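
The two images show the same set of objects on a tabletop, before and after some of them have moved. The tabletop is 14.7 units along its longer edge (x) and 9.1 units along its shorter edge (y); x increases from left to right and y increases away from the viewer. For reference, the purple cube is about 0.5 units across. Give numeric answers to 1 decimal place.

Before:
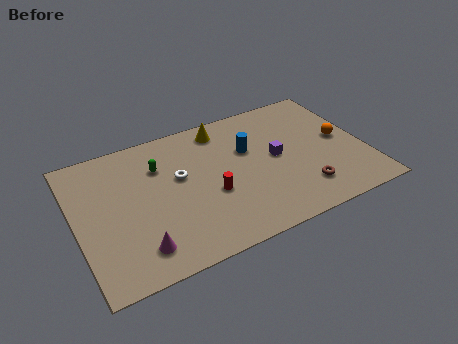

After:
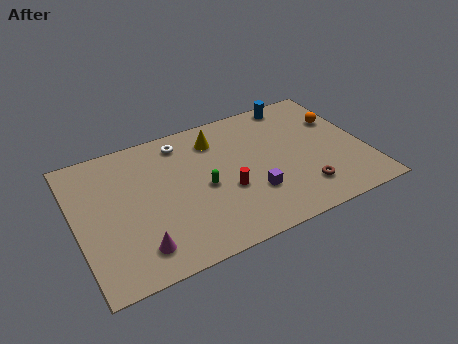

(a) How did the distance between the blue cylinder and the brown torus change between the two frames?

+1.8

Before: roughly 4.4 units apart; after: 6.2. That's 1.8 units further apart.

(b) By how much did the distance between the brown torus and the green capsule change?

-2.9

Before: roughly 8.2 units apart; after: 5.3. That's 2.9 units closer together.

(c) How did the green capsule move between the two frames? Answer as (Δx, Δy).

(2.0, -2.3)

From the two frames, the green capsule sits at roughly (4.4, 6.5) before and (6.4, 4.2) after.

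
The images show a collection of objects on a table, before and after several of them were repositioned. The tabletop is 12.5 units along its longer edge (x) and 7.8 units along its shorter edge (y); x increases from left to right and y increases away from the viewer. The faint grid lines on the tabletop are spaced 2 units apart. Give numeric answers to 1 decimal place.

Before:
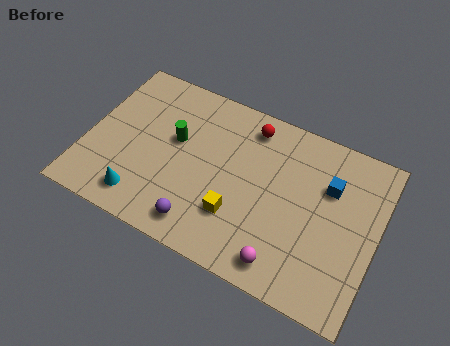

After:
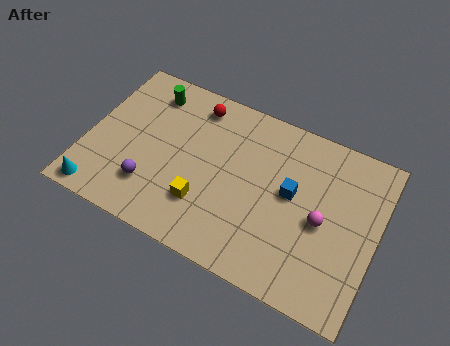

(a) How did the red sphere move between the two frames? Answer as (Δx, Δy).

(-2.4, 0.0)

The red sphere was at about (6.7, 6.6) and moved to about (4.3, 6.6).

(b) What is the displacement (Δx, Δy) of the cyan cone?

(-1.8, -0.5)

The cyan cone was at about (2.7, 1.3) and moved to about (0.9, 0.8).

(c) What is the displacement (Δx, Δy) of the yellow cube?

(-1.4, -0.1)

From the two frames, the yellow cube sits at roughly (6.7, 2.3) before and (5.3, 2.2) after.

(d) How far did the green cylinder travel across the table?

2.3

From (3.7, 4.6) to (2.3, 6.4), the green cylinder covered √(1.4² + 1.8²) ≈ 2.3 units.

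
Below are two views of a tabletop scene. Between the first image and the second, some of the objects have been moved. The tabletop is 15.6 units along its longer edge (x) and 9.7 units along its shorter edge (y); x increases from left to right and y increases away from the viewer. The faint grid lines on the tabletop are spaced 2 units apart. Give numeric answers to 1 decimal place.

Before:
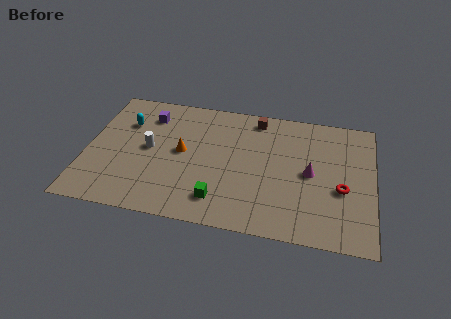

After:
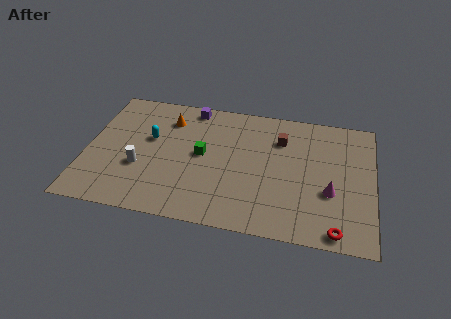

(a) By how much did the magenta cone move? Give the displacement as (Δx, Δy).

(1.1, -1.2)

From the two frames, the magenta cone sits at roughly (12.2, 4.8) before and (13.3, 3.6) after.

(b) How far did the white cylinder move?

1.6

From (3.4, 5.0) to (3.0, 3.5), the white cylinder covered √(0.4² + 1.5²) ≈ 1.6 units.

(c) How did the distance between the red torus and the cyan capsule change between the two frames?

-0.8

The distance was about 12.2 in the first image and 11.4 in the second, so they moved 0.8 units closer together.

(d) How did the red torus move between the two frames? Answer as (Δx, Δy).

(-0.2, -3.0)

From the two frames, the red torus sits at roughly (13.9, 3.9) before and (13.7, 0.9) after.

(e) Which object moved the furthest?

the green cube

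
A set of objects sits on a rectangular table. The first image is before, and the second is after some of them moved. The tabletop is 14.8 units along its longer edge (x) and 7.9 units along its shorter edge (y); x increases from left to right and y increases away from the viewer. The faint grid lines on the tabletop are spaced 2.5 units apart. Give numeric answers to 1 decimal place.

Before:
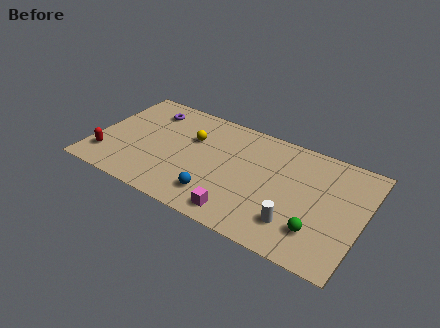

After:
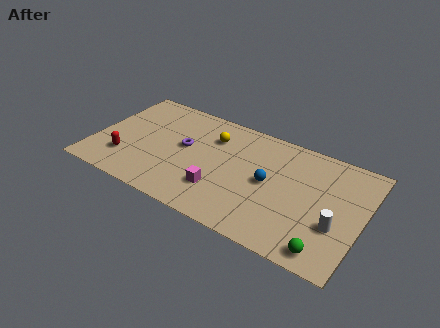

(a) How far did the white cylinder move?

2.3

The white cylinder was near (11.4, 1.9) before and (13.5, 2.8) after, so it travelled √(2.1² + 0.9²) ≈ 2.3 units.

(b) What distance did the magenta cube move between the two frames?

1.7

The magenta cube was near (8.5, 1.1) before and (7.2, 2.2) after, so it travelled √(1.3² + 1.1²) ≈ 1.7 units.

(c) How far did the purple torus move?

3.0

The purple torus moved from about (2.6, 6.3) to (4.9, 4.4), a distance of √(2.3² + 1.9²) ≈ 3.0.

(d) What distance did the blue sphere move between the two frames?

3.5

The blue sphere moved from about (7.1, 1.7) to (9.7, 4.0), a distance of √(2.6² + 2.3²) ≈ 3.5.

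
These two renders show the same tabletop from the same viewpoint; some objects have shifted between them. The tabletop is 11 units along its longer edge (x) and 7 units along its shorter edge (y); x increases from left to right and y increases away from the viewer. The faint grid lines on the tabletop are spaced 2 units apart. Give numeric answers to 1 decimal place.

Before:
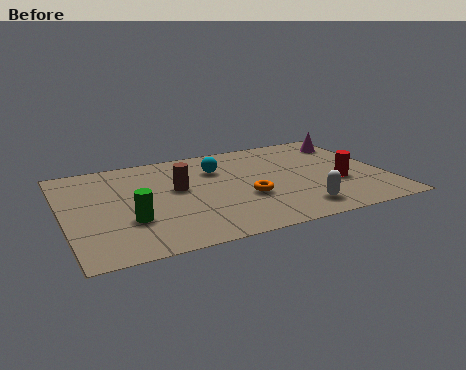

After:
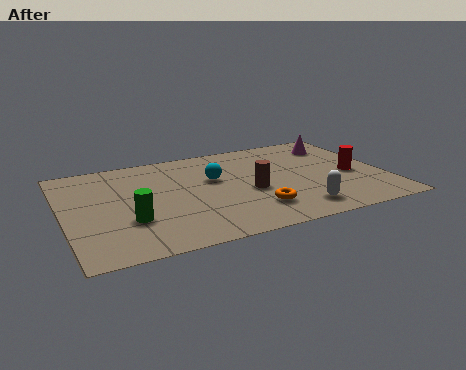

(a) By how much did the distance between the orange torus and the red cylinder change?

+0.7

They were about 3.2 units apart before and 3.9 after — 0.7 units further apart.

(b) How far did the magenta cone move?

0.5

From (10.2, 5.6) to (9.7, 5.5), the magenta cone covered √(0.5² + 0.1²) ≈ 0.5 units.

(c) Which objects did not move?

the white capsule and the green cylinder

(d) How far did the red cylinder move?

0.8

From (9.3, 2.6) to (9.9, 3.1), the red cylinder covered √(0.6² + 0.5²) ≈ 0.8 units.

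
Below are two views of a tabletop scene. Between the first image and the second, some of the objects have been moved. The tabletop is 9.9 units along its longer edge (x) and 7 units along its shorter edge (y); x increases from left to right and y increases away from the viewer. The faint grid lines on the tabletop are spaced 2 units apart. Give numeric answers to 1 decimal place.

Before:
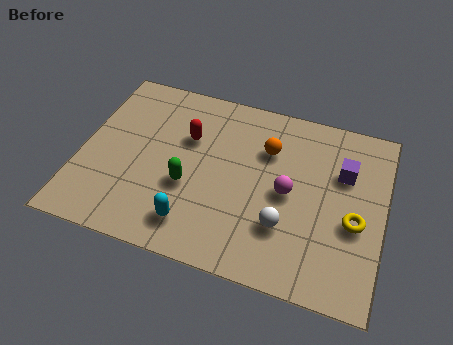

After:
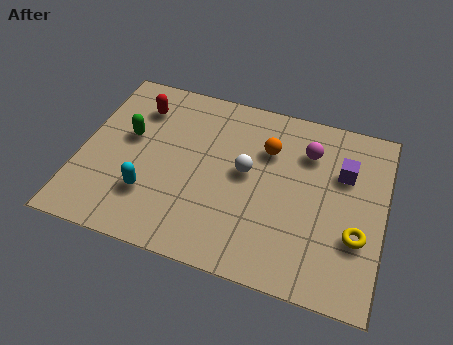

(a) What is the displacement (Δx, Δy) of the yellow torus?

(0.1, -0.5)

From the two frames, the yellow torus sits at roughly (9.0, 2.9) before and (9.1, 2.4) after.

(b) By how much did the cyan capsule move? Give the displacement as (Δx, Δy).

(-1.5, 0.7)

The cyan capsule started near (3.9, 1.3) and ended near (2.4, 2.0).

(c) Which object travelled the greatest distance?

the green capsule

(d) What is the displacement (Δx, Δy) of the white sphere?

(-1.4, 1.7)

The white sphere was at about (6.8, 2.1) and moved to about (5.4, 3.8).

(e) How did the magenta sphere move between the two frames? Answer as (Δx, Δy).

(0.5, 1.8)

The magenta sphere was at about (6.8, 3.4) and moved to about (7.3, 5.2).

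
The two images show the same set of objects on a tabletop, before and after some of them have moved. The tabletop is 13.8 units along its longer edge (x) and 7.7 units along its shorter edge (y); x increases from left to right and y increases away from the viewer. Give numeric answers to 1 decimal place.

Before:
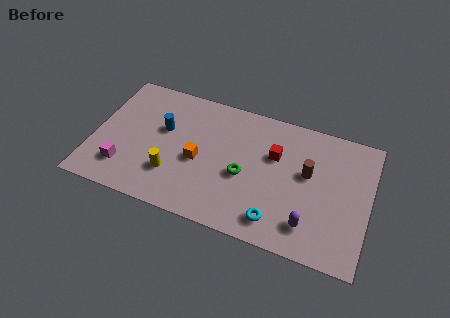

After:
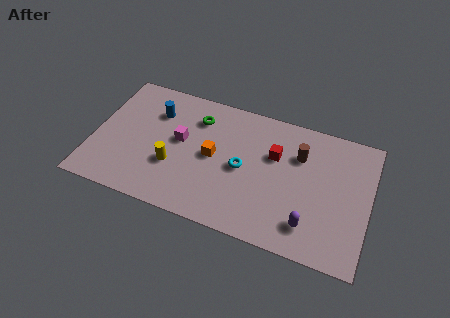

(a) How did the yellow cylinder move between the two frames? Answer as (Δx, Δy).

(0.0, 0.5)

The yellow cylinder started near (4.1, 2.2) and ended near (4.1, 2.7).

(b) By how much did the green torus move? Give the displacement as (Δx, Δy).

(-2.6, 2.6)

From the two frames, the green torus sits at roughly (7.6, 3.3) before and (5.0, 5.9) after.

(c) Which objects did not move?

the red cube and the purple capsule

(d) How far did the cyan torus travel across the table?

3.1

The cyan torus moved from about (9.4, 1.3) to (7.5, 3.7), a distance of √(1.9² + 2.4²) ≈ 3.1.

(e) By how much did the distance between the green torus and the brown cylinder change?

+1.9

Before: roughly 3.3 units apart; after: 5.2. That's 1.9 units further apart.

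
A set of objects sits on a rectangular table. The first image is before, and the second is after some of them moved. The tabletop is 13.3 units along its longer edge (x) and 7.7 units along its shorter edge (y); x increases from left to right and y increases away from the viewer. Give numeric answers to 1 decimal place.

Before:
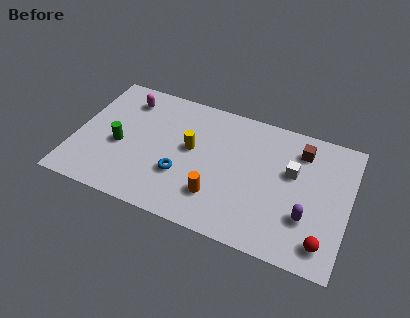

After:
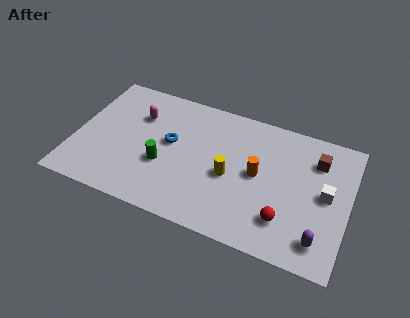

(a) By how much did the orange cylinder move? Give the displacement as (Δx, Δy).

(1.8, 2.0)

The orange cylinder started near (7.1, 2.0) and ended near (8.9, 4.0).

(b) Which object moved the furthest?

the orange cylinder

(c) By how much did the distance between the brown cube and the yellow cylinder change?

-0.8

Before: roughly 5.5 units apart; after: 4.7. That's 0.8 units closer together.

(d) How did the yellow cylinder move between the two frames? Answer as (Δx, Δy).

(2.0, -0.9)

The yellow cylinder was at about (5.6, 4.3) and moved to about (7.6, 3.4).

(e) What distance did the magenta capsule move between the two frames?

1.1

The magenta capsule moved from about (2.2, 6.2) to (2.9, 5.4), a distance of √(0.7² + 0.8²) ≈ 1.1.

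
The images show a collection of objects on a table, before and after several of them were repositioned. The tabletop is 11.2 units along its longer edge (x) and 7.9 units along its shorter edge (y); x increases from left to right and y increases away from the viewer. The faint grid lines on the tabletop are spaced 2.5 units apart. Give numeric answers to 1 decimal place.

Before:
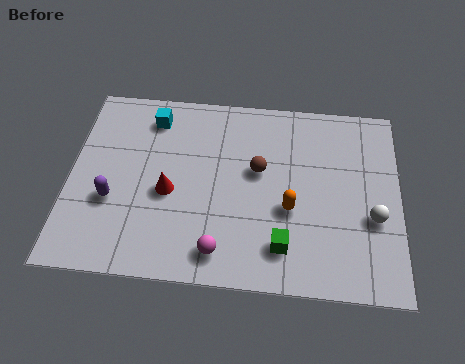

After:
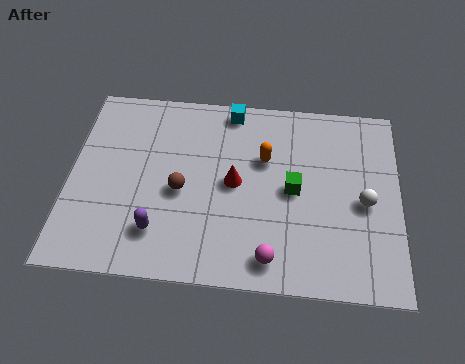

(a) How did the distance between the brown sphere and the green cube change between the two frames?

+0.7

They were about 3.1 units apart before and 3.8 after — 0.7 units further apart.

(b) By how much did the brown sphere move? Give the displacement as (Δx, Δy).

(-2.6, -1.1)

From the two frames, the brown sphere sits at roughly (6.4, 4.6) before and (3.8, 3.5) after.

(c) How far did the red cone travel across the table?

2.3

From (3.4, 3.4) to (5.6, 4.0), the red cone covered √(2.2² + 0.6²) ≈ 2.3 units.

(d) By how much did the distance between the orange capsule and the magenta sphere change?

+1.0

The distance was about 3.0 in the first image and 4.0 in the second, so they moved 1.0 units further apart.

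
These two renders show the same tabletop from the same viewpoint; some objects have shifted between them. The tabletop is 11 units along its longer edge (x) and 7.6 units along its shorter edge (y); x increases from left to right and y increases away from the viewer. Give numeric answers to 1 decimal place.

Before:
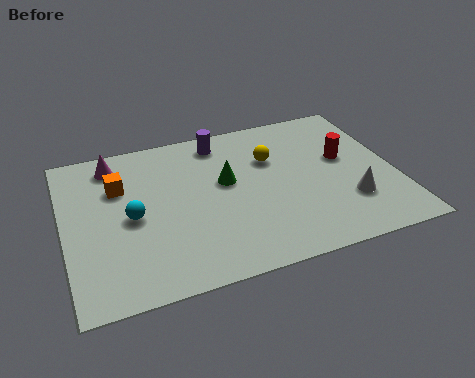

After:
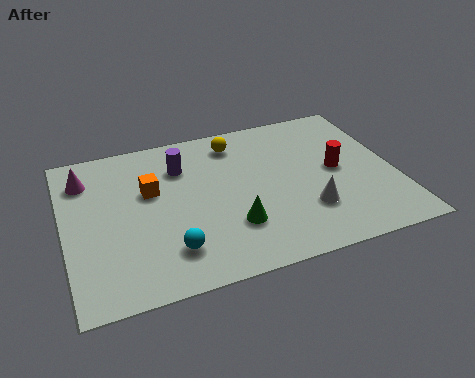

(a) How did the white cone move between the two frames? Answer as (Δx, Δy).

(-1.4, 0.0)

From the two frames, the white cone sits at roughly (9.3, 2.2) before and (7.9, 2.2) after.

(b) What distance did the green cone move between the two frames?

2.2

The green cone was near (5.4, 4.4) before and (5.4, 2.2) after, so it travelled √(0.0² + 2.2²) ≈ 2.2 units.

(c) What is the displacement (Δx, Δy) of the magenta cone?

(-1.0, -0.5)

The magenta cone started near (1.8, 6.4) and ended near (0.8, 5.9).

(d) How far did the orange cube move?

1.1

The orange cube was near (1.9, 5.2) before and (2.9, 4.7) after, so it travelled √(1.0² + 0.5²) ≈ 1.1 units.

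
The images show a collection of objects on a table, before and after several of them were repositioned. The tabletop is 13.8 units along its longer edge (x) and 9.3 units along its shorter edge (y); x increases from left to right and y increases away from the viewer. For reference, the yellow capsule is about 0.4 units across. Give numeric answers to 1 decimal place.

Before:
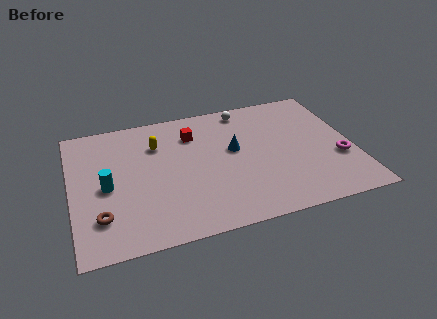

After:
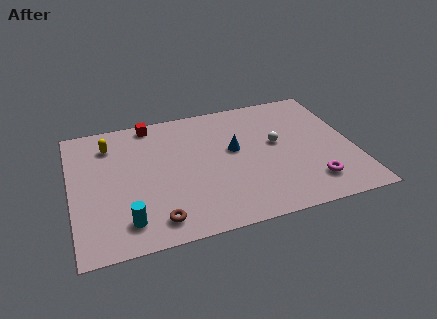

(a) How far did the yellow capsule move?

2.4

The yellow capsule moved from about (4.3, 6.7) to (2.0, 7.3), a distance of √(2.3² + 0.6²) ≈ 2.4.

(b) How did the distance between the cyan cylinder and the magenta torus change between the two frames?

-2.3

The distance was about 11.3 in the first image and 9.0 in the second, so they moved 2.3 units closer together.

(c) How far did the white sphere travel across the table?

3.3

The white sphere was near (8.8, 8.2) before and (10.1, 5.2) after, so it travelled √(1.3² + 3.0²) ≈ 3.3 units.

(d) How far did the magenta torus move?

2.1

From (13.0, 3.3) to (11.5, 1.9), the magenta torus covered √(1.5² + 1.4²) ≈ 2.1 units.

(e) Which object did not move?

the blue cone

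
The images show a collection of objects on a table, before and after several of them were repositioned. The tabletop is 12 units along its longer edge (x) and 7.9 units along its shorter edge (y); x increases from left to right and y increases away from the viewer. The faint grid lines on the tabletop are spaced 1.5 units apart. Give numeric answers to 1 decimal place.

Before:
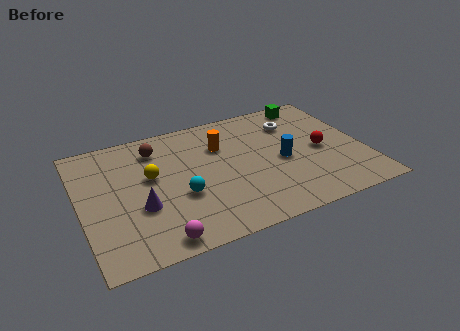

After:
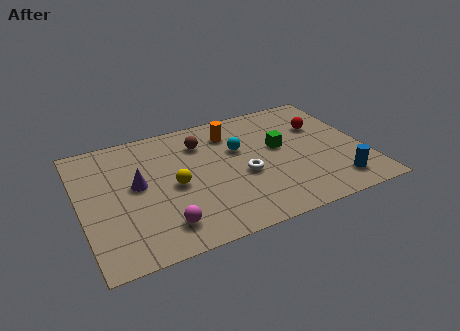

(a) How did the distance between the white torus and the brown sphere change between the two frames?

-2.8

Before: roughly 5.9 units apart; after: 3.1. That's 2.8 units closer together.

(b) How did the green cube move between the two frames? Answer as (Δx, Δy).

(-1.7, -2.5)

From the two frames, the green cube sits at roughly (10.2, 7.0) before and (8.5, 4.5) after.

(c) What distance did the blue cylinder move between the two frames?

3.0

From (8.5, 3.6) to (10.5, 1.4), the blue cylinder covered √(2.0² + 2.2²) ≈ 3.0 units.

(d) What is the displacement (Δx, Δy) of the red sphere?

(0.2, 1.6)

The red sphere started near (10.2, 3.7) and ended near (10.4, 5.3).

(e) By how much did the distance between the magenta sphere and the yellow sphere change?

-1.5

Before: roughly 3.8 units apart; after: 2.3. That's 1.5 units closer together.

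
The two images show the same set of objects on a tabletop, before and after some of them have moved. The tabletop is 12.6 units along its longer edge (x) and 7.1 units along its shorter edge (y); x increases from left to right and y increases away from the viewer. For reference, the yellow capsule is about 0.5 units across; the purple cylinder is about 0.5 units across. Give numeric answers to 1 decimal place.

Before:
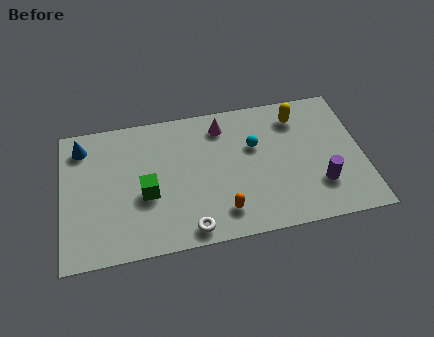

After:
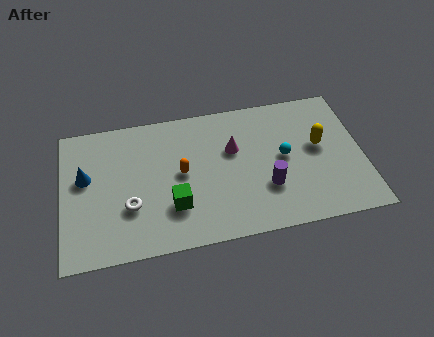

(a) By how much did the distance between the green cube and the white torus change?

-0.9

Before: roughly 2.7 units apart; after: 1.8. That's 0.9 units closer together.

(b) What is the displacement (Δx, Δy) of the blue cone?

(0.1, -1.6)

The blue cone started near (0.9, 5.8) and ended near (1.0, 4.2).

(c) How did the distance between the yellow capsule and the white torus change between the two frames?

+1.3

They were about 6.9 units apart before and 8.2 after — 1.3 units further apart.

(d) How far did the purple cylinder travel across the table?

2.2

From (10.7, 2.0) to (8.5, 2.3), the purple cylinder covered √(2.2² + 0.3²) ≈ 2.2 units.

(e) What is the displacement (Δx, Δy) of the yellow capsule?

(0.8, -1.7)

The yellow capsule was at about (10.0, 5.7) and moved to about (10.8, 4.0).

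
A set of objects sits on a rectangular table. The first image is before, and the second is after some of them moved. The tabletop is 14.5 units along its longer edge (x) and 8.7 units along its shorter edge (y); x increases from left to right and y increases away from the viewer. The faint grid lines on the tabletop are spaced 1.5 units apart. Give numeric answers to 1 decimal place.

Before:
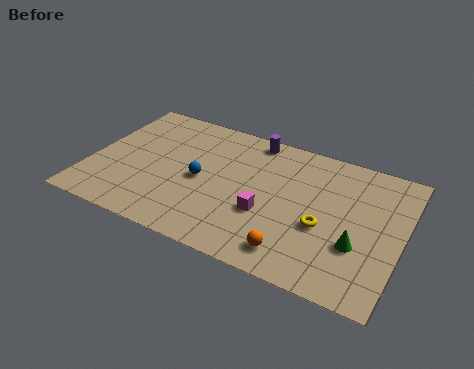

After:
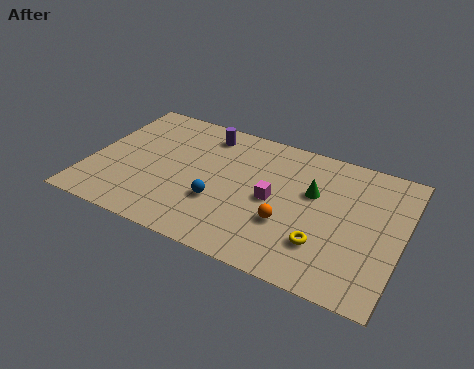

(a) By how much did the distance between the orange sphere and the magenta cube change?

-0.9

The distance was about 2.3 in the first image and 1.4 in the second, so they moved 0.9 units closer together.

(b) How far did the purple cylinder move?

2.3

From (7.2, 7.8) to (5.0, 7.3), the purple cylinder covered √(2.2² + 0.5²) ≈ 2.3 units.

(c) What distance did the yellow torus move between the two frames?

1.1

The yellow torus moved from about (11.0, 3.5) to (11.1, 2.4), a distance of √(0.1² + 1.1²) ≈ 1.1.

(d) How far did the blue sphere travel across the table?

1.5

From (5.2, 4.1) to (6.2, 3.0), the blue sphere covered √(1.0² + 1.1²) ≈ 1.5 units.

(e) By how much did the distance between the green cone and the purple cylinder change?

-1.6

They were about 7.2 units apart before and 5.6 after — 1.6 units closer together.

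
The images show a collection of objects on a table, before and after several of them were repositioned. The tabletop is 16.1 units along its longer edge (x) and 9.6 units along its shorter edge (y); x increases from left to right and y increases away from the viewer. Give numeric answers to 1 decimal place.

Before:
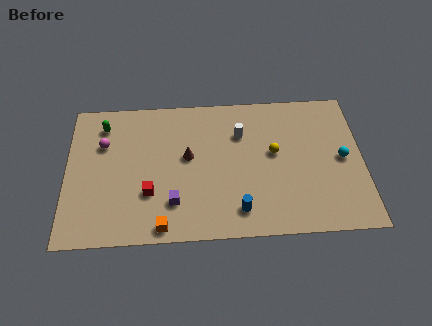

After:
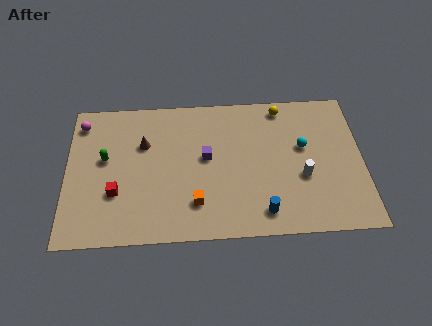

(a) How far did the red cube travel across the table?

1.8

The red cube moved from about (4.5, 3.1) to (2.7, 3.2), a distance of √(1.8² + 0.1²) ≈ 1.8.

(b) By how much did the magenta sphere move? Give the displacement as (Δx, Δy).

(-1.2, 1.5)

The magenta sphere was at about (2.0, 6.5) and moved to about (0.8, 8.0).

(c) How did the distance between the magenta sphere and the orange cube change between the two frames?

+2.0

The distance was about 6.4 in the first image and 8.4 in the second, so they moved 2.0 units further apart.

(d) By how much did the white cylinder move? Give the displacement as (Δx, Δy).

(3.3, -3.1)

The white cylinder started near (9.5, 6.8) and ended near (12.8, 3.7).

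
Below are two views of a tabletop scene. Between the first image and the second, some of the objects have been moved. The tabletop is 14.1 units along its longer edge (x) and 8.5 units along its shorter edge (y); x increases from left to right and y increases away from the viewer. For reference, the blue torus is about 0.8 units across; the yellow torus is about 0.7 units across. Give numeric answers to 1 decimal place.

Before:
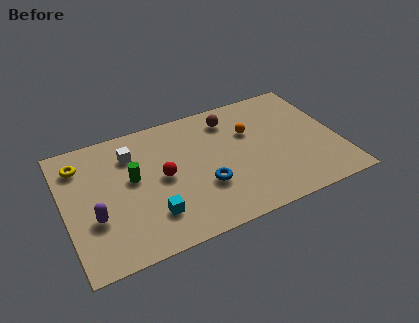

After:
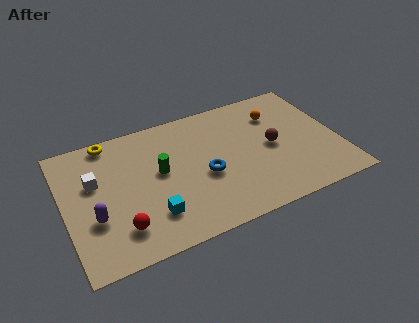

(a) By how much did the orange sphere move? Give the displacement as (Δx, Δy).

(1.5, 0.7)

The orange sphere started near (9.7, 5.6) and ended near (11.2, 6.3).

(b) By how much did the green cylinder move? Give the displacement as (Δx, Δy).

(1.4, -0.1)

From the two frames, the green cylinder sits at roughly (3.5, 4.8) before and (4.9, 4.7) after.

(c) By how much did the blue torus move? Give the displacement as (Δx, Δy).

(0.1, 0.7)

The blue torus started near (7.0, 2.9) and ended near (7.1, 3.6).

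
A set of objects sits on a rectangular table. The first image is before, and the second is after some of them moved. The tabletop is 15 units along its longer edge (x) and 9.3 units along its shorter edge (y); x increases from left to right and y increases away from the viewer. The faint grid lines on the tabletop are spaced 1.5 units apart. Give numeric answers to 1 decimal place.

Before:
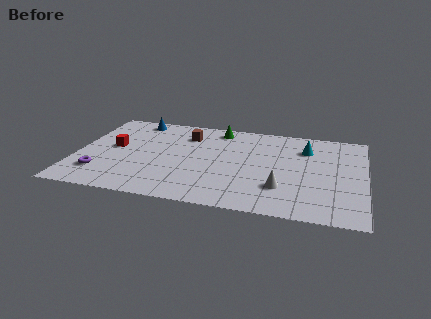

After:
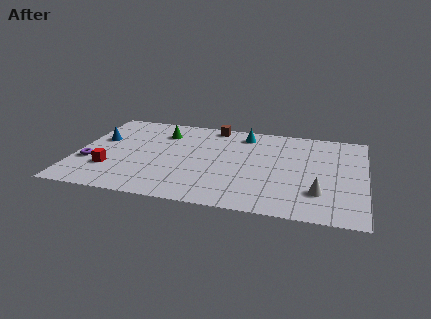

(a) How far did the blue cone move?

3.0

From (2.8, 8.2) to (1.1, 5.7), the blue cone covered √(1.7² + 2.5²) ≈ 3.0 units.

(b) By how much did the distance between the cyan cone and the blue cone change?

-1.4

The distance was about 9.2 in the first image and 7.8 in the second, so they moved 1.4 units closer together.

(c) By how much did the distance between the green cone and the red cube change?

-1.1

Before: roughly 6.1 units apart; after: 5.0. That's 1.1 units closer together.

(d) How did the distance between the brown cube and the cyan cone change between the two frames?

-4.5

The distance was about 6.3 in the first image and 1.8 in the second, so they moved 4.5 units closer together.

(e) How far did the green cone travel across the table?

3.1

From (7.2, 8.1) to (4.3, 7.1), the green cone covered √(2.9² + 1.0²) ≈ 3.1 units.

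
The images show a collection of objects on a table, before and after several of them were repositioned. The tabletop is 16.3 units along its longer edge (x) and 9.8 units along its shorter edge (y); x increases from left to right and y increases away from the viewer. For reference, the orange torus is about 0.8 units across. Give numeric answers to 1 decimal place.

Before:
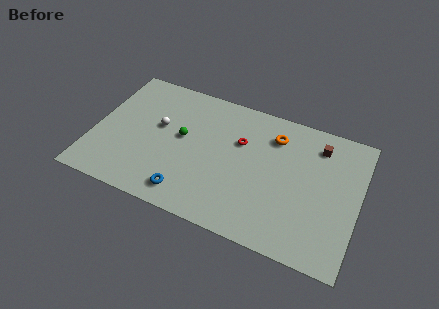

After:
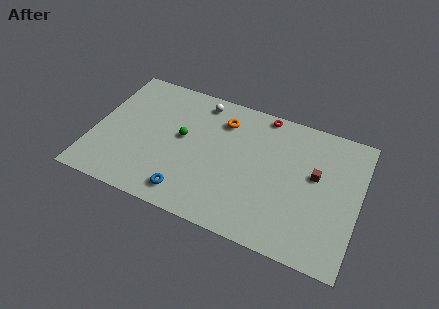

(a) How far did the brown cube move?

2.2

From (13.6, 7.9) to (13.6, 5.7), the brown cube covered √(0.0² + 2.2²) ≈ 2.2 units.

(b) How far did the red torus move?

2.9

The red torus moved from about (8.9, 6.4) to (10.1, 9.0), a distance of √(1.2² + 2.6²) ≈ 2.9.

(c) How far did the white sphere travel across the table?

3.6

From (3.9, 5.7) to (6.2, 8.5), the white sphere covered √(2.3² + 2.8²) ≈ 3.6 units.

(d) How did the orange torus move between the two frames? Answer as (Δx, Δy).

(-3.2, 0.0)

From the two frames, the orange torus sits at roughly (10.9, 7.6) before and (7.7, 7.6) after.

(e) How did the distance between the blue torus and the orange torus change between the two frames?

-1.4

Before: roughly 7.7 units apart; after: 6.3. That's 1.4 units closer together.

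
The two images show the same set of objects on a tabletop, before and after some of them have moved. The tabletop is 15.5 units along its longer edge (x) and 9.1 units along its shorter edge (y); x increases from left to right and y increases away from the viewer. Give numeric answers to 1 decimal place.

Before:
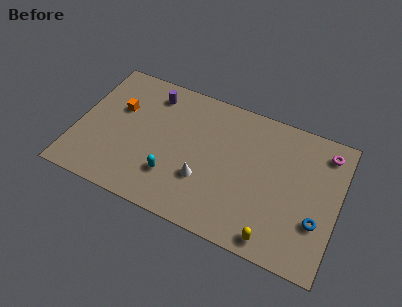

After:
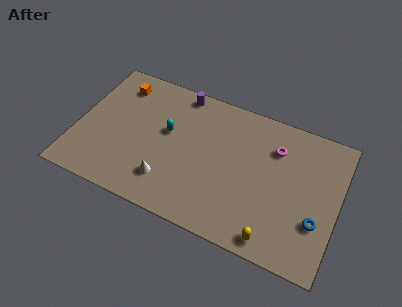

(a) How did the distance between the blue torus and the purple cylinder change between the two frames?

-1.1

The distance was about 11.2 in the first image and 10.1 in the second, so they moved 1.1 units closer together.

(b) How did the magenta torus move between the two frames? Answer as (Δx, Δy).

(-2.9, -0.9)

From the two frames, the magenta torus sits at roughly (14.5, 7.6) before and (11.6, 6.7) after.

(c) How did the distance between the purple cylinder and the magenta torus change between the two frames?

-4.3

Before: roughly 10.4 units apart; after: 6.1. That's 4.3 units closer together.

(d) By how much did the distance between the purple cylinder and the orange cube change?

+1.2

Before: roughly 2.5 units apart; after: 3.7. That's 1.2 units further apart.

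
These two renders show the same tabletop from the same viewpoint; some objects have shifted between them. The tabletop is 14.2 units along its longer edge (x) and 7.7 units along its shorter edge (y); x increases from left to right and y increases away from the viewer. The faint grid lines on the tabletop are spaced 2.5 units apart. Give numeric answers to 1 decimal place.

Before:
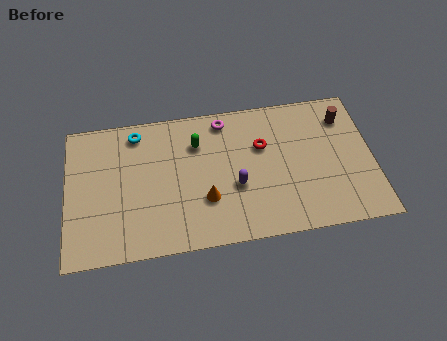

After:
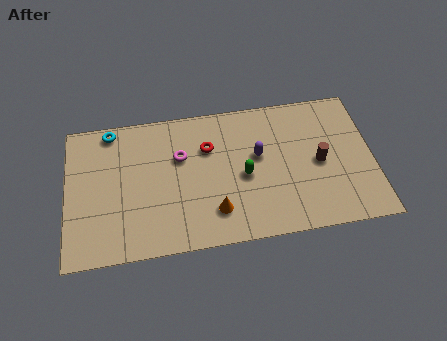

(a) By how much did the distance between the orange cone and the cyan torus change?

+1.8

They were about 5.1 units apart before and 6.9 after — 1.8 units further apart.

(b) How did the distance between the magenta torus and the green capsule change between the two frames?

+1.6

Before: roughly 1.7 units apart; after: 3.3. That's 1.6 units further apart.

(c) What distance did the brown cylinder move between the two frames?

2.6

From (13.0, 6.0) to (11.7, 3.7), the brown cylinder covered √(1.3² + 2.3²) ≈ 2.6 units.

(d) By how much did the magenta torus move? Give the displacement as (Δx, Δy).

(-2.1, -1.7)

The magenta torus was at about (7.4, 6.7) and moved to about (5.3, 5.0).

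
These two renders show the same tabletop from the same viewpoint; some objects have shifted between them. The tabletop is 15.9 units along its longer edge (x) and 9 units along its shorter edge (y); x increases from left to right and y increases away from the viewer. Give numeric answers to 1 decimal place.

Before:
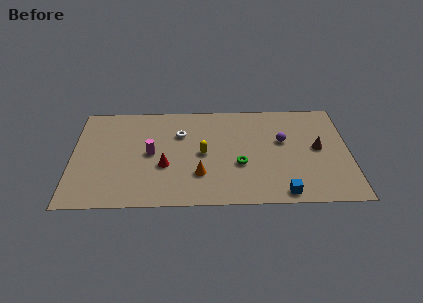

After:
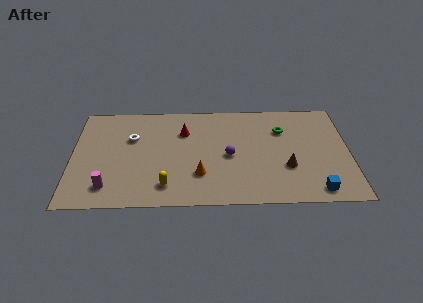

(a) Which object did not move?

the orange cone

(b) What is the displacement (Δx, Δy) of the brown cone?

(-1.8, -1.6)

The brown cone was at about (14.1, 4.7) and moved to about (12.3, 3.1).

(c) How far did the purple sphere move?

3.3

The purple sphere was near (12.1, 5.4) before and (9.0, 4.2) after, so it travelled √(3.1² + 1.2²) ≈ 3.3 units.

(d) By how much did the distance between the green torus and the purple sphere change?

+0.6

They were about 3.2 units apart before and 3.8 after — 0.6 units further apart.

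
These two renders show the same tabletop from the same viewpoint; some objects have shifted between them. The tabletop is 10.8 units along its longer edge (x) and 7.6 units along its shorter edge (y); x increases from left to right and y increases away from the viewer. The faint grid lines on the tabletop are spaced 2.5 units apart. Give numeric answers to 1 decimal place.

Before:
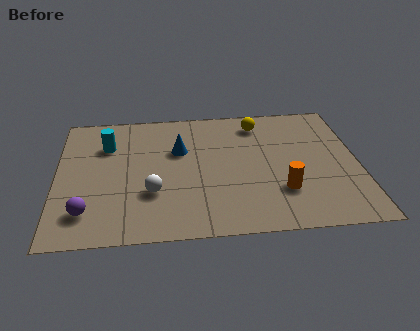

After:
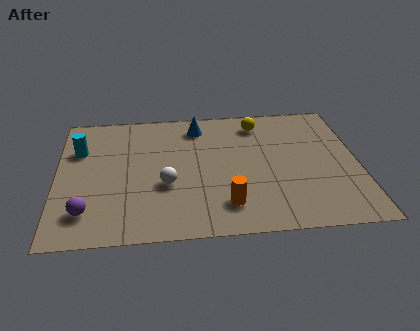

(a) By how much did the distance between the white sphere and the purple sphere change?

+0.6

The distance was about 2.5 in the first image and 3.1 in the second, so they moved 0.6 units further apart.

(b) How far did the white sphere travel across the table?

0.6

The white sphere moved from about (3.4, 2.5) to (3.9, 2.9), a distance of √(0.5² + 0.4²) ≈ 0.6.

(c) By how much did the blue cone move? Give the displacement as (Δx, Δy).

(0.7, 1.4)

The blue cone was at about (4.4, 4.9) and moved to about (5.1, 6.3).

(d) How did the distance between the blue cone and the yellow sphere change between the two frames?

-1.0

They were about 3.2 units apart before and 2.2 after — 1.0 units closer together.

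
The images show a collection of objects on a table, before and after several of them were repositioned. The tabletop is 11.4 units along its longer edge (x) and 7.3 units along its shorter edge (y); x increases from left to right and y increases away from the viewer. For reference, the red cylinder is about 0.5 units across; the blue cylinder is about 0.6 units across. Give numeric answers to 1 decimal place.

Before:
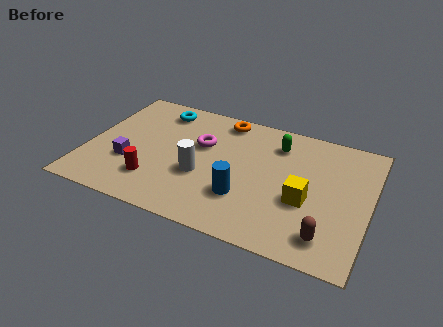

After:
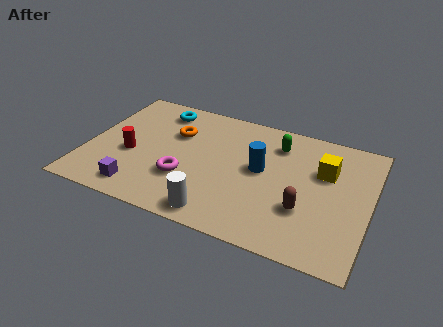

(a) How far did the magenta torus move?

2.2

The magenta torus moved from about (4.5, 4.6) to (4.1, 2.4), a distance of √(0.4² + 2.2²) ≈ 2.2.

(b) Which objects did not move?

the cyan torus and the green capsule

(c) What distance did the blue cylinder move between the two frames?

1.9

From (6.5, 2.2) to (7.0, 4.0), the blue cylinder covered √(0.5² + 1.8²) ≈ 1.9 units.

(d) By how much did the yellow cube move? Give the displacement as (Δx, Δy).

(0.6, 1.9)

From the two frames, the yellow cube sits at roughly (8.9, 2.9) before and (9.5, 4.8) after.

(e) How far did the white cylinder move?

2.1

The white cylinder was near (4.7, 2.8) before and (5.6, 0.9) after, so it travelled √(0.9² + 1.9²) ≈ 2.1 units.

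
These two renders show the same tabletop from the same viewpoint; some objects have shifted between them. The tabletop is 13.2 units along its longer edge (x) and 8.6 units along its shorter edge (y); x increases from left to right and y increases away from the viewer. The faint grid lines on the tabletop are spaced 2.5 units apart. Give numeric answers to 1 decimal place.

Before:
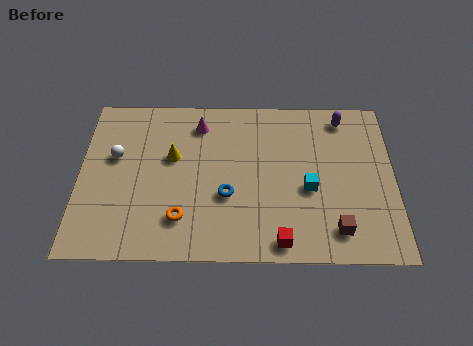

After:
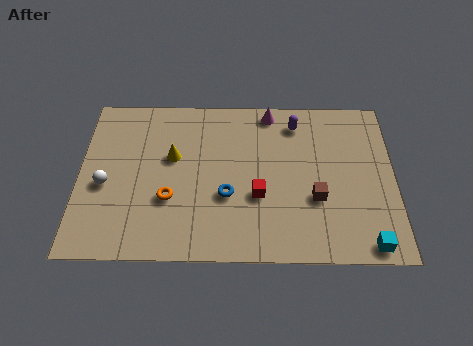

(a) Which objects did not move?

the yellow cone and the blue torus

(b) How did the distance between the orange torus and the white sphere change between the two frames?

-1.5

Before: roughly 4.3 units apart; after: 2.8. That's 1.5 units closer together.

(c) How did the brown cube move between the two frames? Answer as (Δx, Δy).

(-0.8, 1.6)

The brown cube started near (10.7, 1.5) and ended near (9.9, 3.1).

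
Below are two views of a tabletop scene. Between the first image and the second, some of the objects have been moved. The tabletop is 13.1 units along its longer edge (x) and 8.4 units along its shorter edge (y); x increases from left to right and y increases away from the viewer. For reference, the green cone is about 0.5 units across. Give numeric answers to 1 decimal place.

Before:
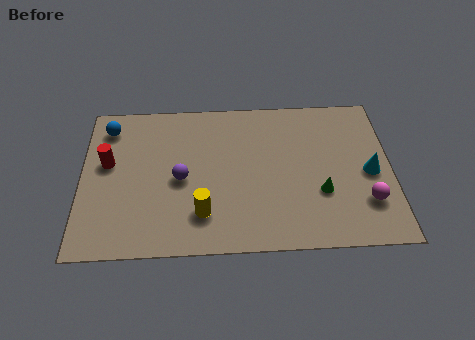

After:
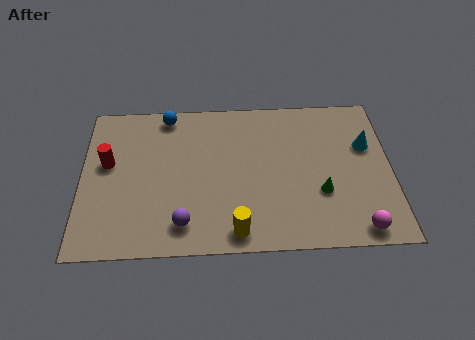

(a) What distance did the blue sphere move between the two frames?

2.6

The blue sphere moved from about (1.1, 6.9) to (3.6, 7.5), a distance of √(2.5² + 0.6²) ≈ 2.6.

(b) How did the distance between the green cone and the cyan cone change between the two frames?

+0.9

They were about 2.3 units apart before and 3.2 after — 0.9 units further apart.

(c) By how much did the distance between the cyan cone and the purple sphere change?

+0.7

The distance was about 8.0 in the first image and 8.7 in the second, so they moved 0.7 units further apart.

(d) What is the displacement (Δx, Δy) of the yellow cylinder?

(1.4, -1.0)

The yellow cylinder was at about (5.1, 2.0) and moved to about (6.5, 1.0).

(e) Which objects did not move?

the red cylinder and the green cone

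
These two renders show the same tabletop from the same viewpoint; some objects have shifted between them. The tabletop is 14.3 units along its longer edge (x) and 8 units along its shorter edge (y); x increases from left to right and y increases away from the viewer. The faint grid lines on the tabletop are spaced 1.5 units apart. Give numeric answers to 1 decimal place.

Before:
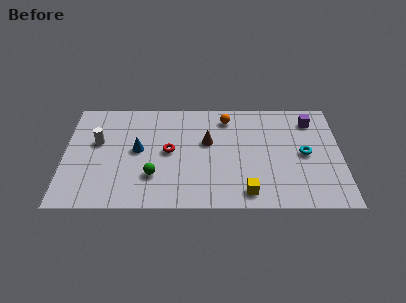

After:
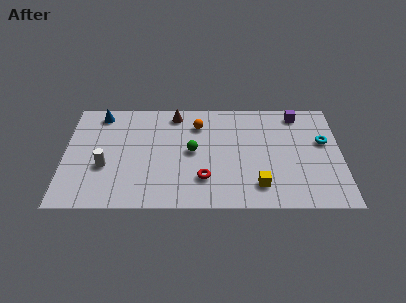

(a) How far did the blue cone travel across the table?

3.4

The blue cone was near (3.8, 4.2) before and (1.8, 6.9) after, so it travelled √(2.0² + 2.7²) ≈ 3.4 units.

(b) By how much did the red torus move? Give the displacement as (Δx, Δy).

(1.8, -2.0)

The red torus started near (5.4, 4.1) and ended near (7.2, 2.1).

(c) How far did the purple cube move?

0.9

The purple cube moved from about (12.8, 6.4) to (12.1, 6.9), a distance of √(0.7² + 0.5²) ≈ 0.9.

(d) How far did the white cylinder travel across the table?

1.8

The white cylinder moved from about (1.7, 4.8) to (2.1, 3.0), a distance of √(0.4² + 1.8²) ≈ 1.8.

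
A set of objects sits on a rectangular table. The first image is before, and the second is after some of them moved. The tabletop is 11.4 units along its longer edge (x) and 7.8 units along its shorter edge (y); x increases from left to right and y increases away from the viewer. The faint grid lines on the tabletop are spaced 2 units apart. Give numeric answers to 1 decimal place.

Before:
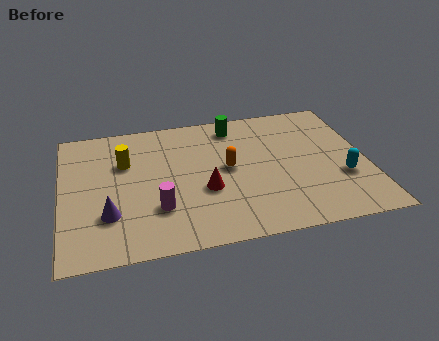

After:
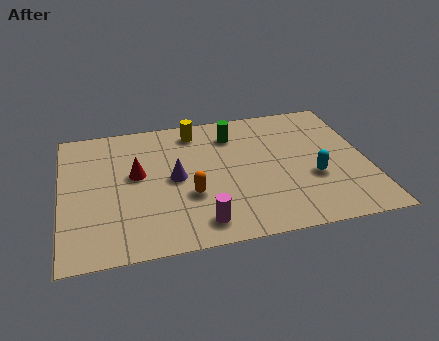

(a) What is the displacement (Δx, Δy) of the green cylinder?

(-0.1, -0.5)

The green cylinder started near (6.6, 6.6) and ended near (6.5, 6.1).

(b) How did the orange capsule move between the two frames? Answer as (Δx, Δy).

(-1.5, -1.3)

From the two frames, the orange capsule sits at roughly (6.2, 4.1) before and (4.7, 2.8) after.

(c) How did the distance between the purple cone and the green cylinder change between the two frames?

-3.3

Before: roughly 6.5 units apart; after: 3.2. That's 3.3 units closer together.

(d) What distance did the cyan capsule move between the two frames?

1.1

The cyan capsule was near (10.4, 2.7) before and (9.3, 2.9) after, so it travelled √(1.1² + 0.2²) ≈ 1.1 units.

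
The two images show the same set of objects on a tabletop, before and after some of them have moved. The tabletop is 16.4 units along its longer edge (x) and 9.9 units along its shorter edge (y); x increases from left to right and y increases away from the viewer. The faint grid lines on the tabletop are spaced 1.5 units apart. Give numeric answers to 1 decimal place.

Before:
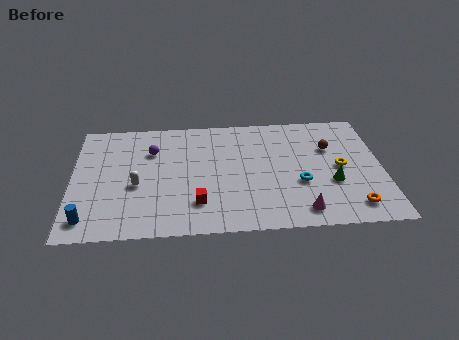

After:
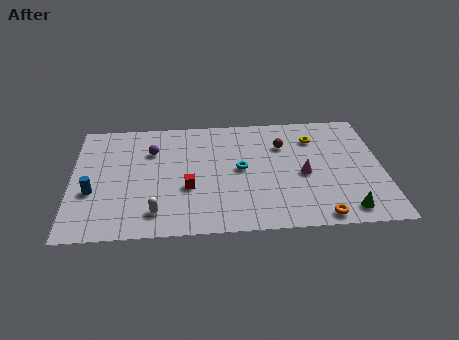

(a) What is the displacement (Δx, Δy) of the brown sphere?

(-2.5, 0.4)

The brown sphere started near (13.7, 6.6) and ended near (11.2, 7.0).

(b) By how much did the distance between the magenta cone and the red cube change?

+0.6

They were about 5.5 units apart before and 6.1 after — 0.6 units further apart.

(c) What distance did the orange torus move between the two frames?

1.9

The orange torus moved from about (14.7, 1.6) to (12.9, 0.9), a distance of √(1.8² + 0.7²) ≈ 1.9.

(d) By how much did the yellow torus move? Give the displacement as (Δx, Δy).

(-1.3, 2.6)

The yellow torus was at about (14.2, 4.9) and moved to about (12.9, 7.5).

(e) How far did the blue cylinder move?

2.2

The blue cylinder moved from about (0.9, 1.5) to (1.1, 3.7), a distance of √(0.2² + 2.2²) ≈ 2.2.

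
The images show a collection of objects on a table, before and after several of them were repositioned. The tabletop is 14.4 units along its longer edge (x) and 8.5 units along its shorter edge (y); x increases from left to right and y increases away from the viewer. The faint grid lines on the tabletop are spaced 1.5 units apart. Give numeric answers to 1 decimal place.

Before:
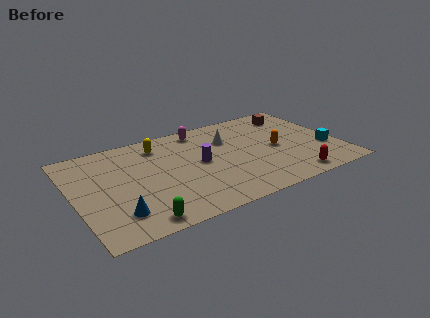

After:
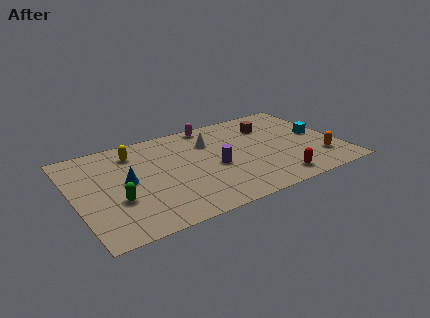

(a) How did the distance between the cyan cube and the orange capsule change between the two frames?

-0.5

They were about 2.8 units apart before and 2.3 after — 0.5 units closer together.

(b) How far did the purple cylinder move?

1.0

The purple cylinder moved from about (6.8, 4.4) to (7.5, 3.7), a distance of √(0.7² + 0.7²) ≈ 1.0.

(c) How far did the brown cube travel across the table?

1.6

From (12.5, 6.9) to (11.0, 6.3), the brown cube covered √(1.5² + 0.6²) ≈ 1.6 units.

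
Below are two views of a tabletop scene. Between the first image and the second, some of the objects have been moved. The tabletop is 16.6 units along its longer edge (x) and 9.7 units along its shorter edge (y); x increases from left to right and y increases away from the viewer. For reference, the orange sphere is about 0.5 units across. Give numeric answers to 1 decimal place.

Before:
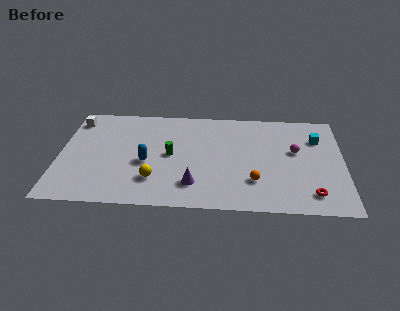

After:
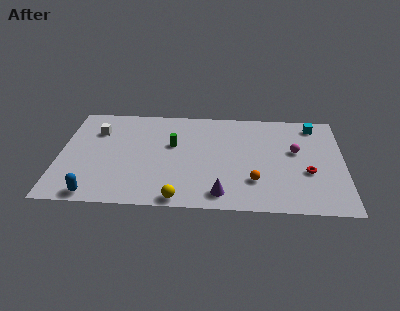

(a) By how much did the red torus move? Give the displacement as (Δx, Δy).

(-0.2, 2.0)

The red torus was at about (14.7, 1.7) and moved to about (14.5, 3.7).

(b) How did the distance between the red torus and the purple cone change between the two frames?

-1.3

The distance was about 6.8 in the first image and 5.5 in the second, so they moved 1.3 units closer together.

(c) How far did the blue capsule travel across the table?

4.3

From (5.1, 4.1) to (2.2, 0.9), the blue capsule covered √(2.9² + 3.2²) ≈ 4.3 units.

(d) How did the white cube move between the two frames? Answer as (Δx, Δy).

(1.3, -1.0)

The white cube was at about (0.8, 8.0) and moved to about (2.1, 7.0).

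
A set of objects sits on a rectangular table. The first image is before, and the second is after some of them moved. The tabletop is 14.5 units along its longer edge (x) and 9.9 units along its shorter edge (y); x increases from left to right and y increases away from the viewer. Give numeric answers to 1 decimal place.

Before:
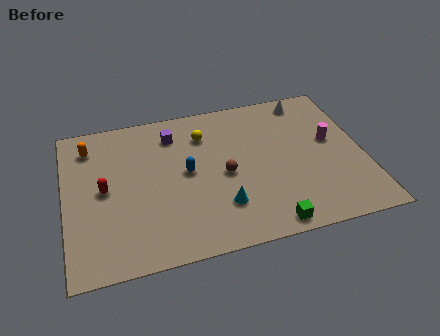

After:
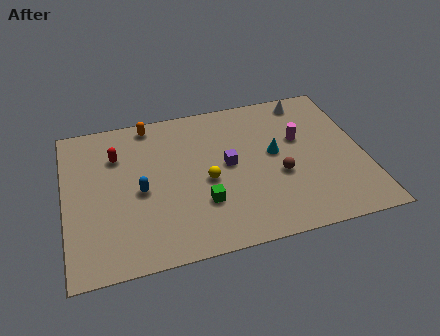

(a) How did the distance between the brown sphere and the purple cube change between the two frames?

-1.3

The distance was about 4.0 in the first image and 2.7 in the second, so they moved 1.3 units closer together.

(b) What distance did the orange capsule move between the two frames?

3.1

From (1.3, 8.0) to (4.3, 8.9), the orange capsule covered √(3.0² + 0.9²) ≈ 3.1 units.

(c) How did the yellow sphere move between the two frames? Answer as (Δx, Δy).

(-0.1, -3.1)

The yellow sphere started near (6.9, 7.5) and ended near (6.8, 4.4).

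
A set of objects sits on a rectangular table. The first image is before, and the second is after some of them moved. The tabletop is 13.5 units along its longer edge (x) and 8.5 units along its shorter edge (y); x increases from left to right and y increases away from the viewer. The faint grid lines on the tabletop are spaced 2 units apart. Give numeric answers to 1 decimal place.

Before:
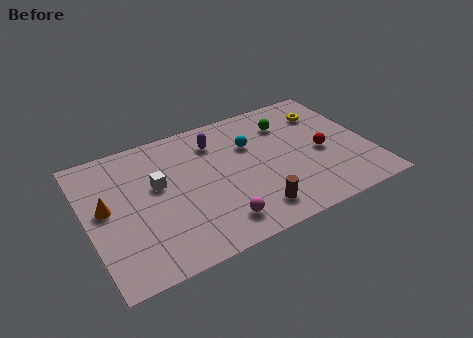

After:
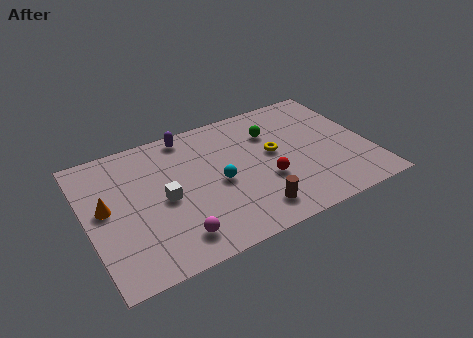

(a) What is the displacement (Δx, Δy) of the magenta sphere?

(-2.0, 0.0)

From the two frames, the magenta sphere sits at roughly (5.8, 1.5) before and (3.8, 1.5) after.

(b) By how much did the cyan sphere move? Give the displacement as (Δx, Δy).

(-1.8, -1.8)

From the two frames, the cyan sphere sits at roughly (8.0, 5.7) before and (6.2, 3.9) after.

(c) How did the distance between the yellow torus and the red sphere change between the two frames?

-1.0

They were about 2.7 units apart before and 1.7 after — 1.0 units closer together.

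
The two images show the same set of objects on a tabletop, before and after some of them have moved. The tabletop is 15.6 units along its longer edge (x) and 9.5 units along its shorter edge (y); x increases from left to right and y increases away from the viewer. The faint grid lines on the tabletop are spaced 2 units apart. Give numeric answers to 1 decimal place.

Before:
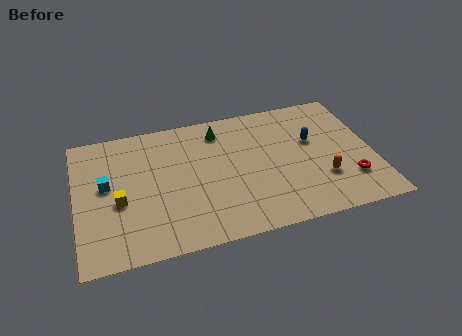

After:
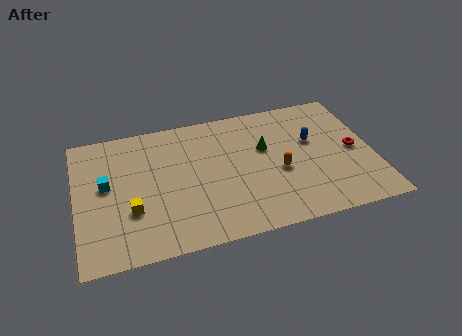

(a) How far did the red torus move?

2.1

The red torus moved from about (14.2, 2.5) to (14.6, 4.6), a distance of √(0.4² + 2.1²) ≈ 2.1.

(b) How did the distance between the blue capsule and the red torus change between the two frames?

-1.3

Before: roughly 3.7 units apart; after: 2.4. That's 1.3 units closer together.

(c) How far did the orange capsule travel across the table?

2.5

From (12.8, 2.9) to (10.6, 4.0), the orange capsule covered √(2.2² + 1.1²) ≈ 2.5 units.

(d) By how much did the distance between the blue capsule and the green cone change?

-2.7

The distance was about 5.2 in the first image and 2.5 in the second, so they moved 2.7 units closer together.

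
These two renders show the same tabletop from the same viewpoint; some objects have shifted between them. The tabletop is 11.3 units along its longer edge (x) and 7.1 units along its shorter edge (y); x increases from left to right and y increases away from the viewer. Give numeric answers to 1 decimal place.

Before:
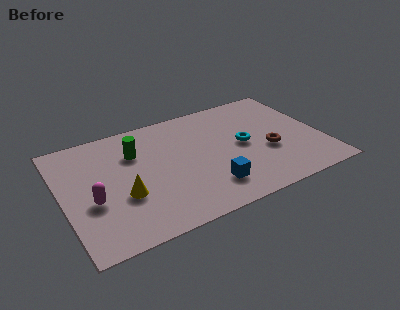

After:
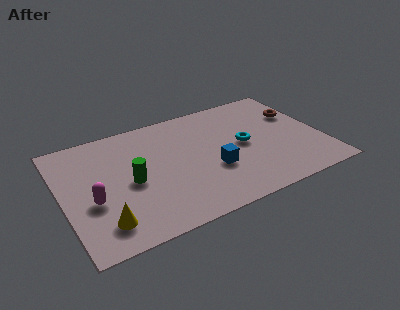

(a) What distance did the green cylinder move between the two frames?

1.7

The green cylinder was near (3.3, 5.0) before and (2.9, 3.3) after, so it travelled √(0.4² + 1.7²) ≈ 1.7 units.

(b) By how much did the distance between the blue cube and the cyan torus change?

-0.9

They were about 2.7 units apart before and 1.8 after — 0.9 units closer together.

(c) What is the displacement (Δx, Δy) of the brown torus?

(1.6, 1.9)

The brown torus started near (8.9, 2.8) and ended near (10.5, 4.7).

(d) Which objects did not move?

the magenta capsule and the cyan torus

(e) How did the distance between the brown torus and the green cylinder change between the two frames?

+1.7

They were about 6.0 units apart before and 7.7 after — 1.7 units further apart.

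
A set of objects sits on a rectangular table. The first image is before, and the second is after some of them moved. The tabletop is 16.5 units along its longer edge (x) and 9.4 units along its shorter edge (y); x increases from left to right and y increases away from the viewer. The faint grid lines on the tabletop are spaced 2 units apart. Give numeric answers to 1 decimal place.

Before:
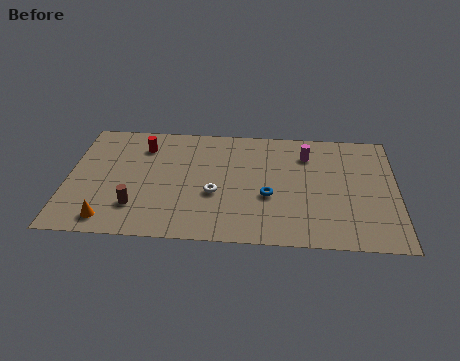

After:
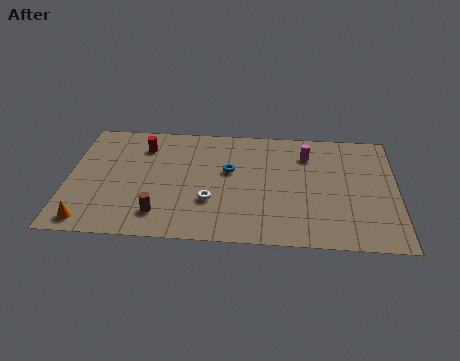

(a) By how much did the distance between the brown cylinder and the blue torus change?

-1.7

The distance was about 6.7 in the first image and 5.0 in the second, so they moved 1.7 units closer together.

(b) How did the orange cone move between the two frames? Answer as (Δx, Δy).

(-1.0, -0.2)

The orange cone started near (2.2, 1.3) and ended near (1.2, 1.1).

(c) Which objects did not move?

the red cylinder and the magenta cylinder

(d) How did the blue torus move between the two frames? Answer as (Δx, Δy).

(-2.0, 1.9)

From the two frames, the blue torus sits at roughly (10.1, 3.7) before and (8.1, 5.6) after.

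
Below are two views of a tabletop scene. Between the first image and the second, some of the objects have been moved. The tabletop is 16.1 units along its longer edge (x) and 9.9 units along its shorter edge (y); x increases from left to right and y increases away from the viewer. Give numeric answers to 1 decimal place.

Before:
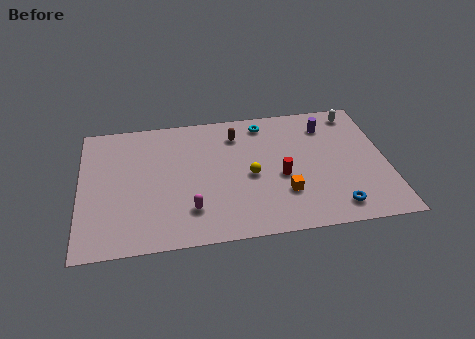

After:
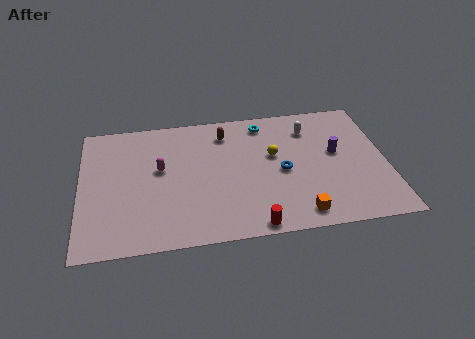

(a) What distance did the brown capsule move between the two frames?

0.6

The brown capsule moved from about (8.3, 7.8) to (7.7, 8.0), a distance of √(0.6² + 0.2²) ≈ 0.6.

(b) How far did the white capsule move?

2.7

From (14.7, 8.6) to (12.2, 7.7), the white capsule covered √(2.5² + 0.9²) ≈ 2.7 units.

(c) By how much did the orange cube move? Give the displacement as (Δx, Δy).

(0.7, -1.6)

The orange cube started near (10.6, 2.9) and ended near (11.3, 1.3).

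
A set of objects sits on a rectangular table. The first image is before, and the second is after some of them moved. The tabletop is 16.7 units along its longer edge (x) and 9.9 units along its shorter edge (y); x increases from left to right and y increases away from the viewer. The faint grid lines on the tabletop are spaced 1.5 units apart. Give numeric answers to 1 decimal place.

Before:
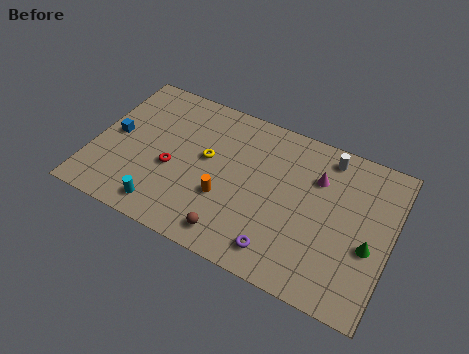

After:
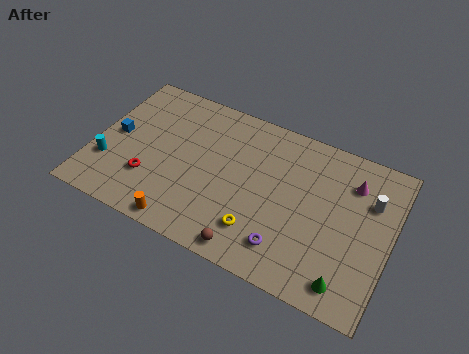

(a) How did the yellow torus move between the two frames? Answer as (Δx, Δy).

(3.4, -3.3)

From the two frames, the yellow torus sits at roughly (6.3, 5.6) before and (9.7, 2.3) after.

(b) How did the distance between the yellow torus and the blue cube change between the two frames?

+3.8

Before: roughly 5.2 units apart; after: 9.0. That's 3.8 units further apart.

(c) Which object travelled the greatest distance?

the yellow torus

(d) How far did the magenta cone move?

2.0

The magenta cone moved from about (12.4, 7.0) to (14.3, 7.5), a distance of √(1.9² + 0.5²) ≈ 2.0.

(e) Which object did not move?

the blue cube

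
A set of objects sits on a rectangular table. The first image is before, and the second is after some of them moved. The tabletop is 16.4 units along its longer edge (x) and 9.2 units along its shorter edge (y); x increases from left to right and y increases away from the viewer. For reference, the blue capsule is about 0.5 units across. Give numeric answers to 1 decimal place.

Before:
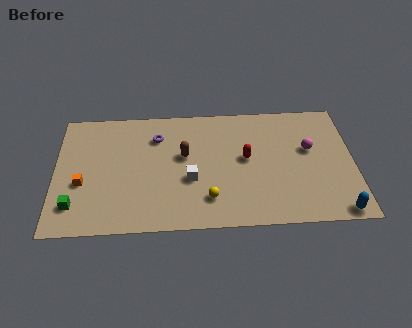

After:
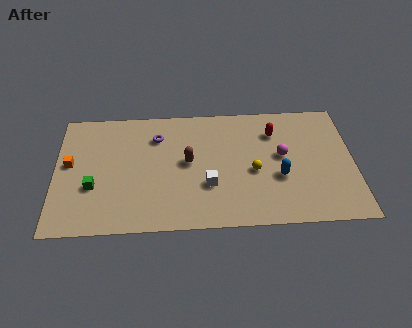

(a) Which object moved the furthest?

the blue capsule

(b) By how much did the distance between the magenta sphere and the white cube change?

-2.3

They were about 6.9 units apart before and 4.6 after — 2.3 units closer together.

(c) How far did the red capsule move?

2.5

From (10.5, 5.0) to (12.1, 6.9), the red capsule covered √(1.6² + 1.9²) ≈ 2.5 units.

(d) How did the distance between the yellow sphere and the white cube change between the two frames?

+0.9

The distance was about 1.8 in the first image and 2.7 in the second, so they moved 0.9 units further apart.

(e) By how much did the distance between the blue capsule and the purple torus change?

-4.0

They were about 11.5 units apart before and 7.5 after — 4.0 units closer together.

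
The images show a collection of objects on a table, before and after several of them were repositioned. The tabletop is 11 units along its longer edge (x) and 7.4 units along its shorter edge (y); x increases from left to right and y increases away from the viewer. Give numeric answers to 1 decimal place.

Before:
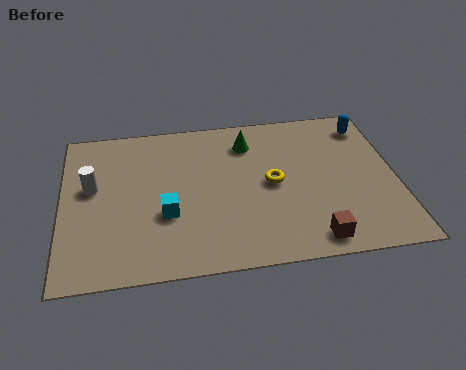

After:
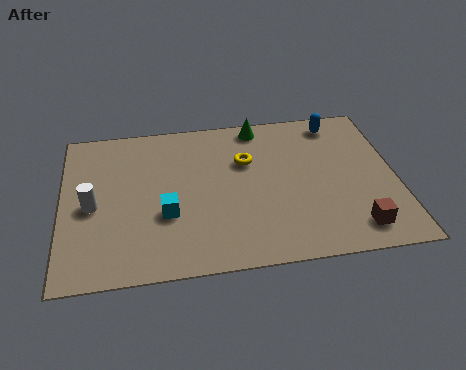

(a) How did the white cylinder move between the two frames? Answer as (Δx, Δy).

(0.0, -0.9)

The white cylinder started near (1.0, 4.3) and ended near (1.0, 3.4).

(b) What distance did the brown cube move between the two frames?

1.4

The brown cube moved from about (8.1, 0.9) to (9.5, 1.2), a distance of √(1.4² + 0.3²) ≈ 1.4.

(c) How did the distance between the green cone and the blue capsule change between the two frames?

-1.4

The distance was about 4.0 in the first image and 2.6 in the second, so they moved 1.4 units closer together.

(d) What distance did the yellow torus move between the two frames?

1.4

From (6.9, 3.7) to (6.1, 4.9), the yellow torus covered √(0.8² + 1.2²) ≈ 1.4 units.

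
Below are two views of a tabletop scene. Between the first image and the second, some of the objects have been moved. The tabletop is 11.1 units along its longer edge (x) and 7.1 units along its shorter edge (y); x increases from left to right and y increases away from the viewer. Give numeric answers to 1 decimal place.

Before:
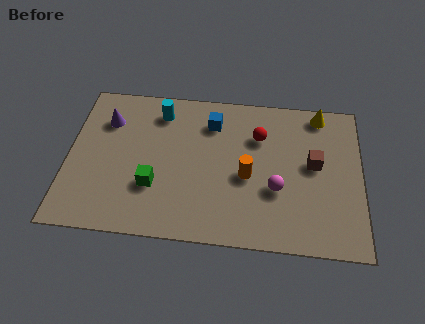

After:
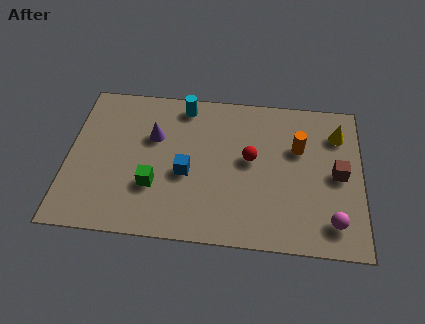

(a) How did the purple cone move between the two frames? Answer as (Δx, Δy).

(1.8, -0.6)

The purple cone was at about (1.4, 5.2) and moved to about (3.2, 4.6).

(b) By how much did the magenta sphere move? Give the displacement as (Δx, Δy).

(2.1, -1.3)

The magenta sphere was at about (7.9, 2.6) and moved to about (10.0, 1.3).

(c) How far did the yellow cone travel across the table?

1.1

The yellow cone moved from about (9.5, 6.3) to (10.2, 5.4), a distance of √(0.7² + 0.9²) ≈ 1.1.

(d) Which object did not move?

the green cube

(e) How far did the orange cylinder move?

2.4

The orange cylinder moved from about (6.8, 3.1) to (8.7, 4.6), a distance of √(1.9² + 1.5²) ≈ 2.4.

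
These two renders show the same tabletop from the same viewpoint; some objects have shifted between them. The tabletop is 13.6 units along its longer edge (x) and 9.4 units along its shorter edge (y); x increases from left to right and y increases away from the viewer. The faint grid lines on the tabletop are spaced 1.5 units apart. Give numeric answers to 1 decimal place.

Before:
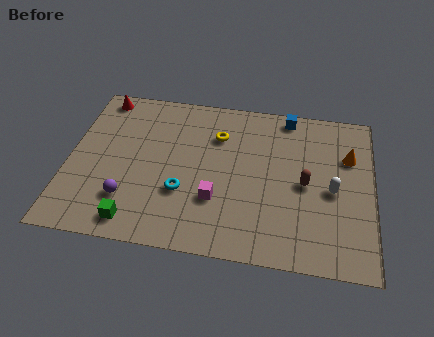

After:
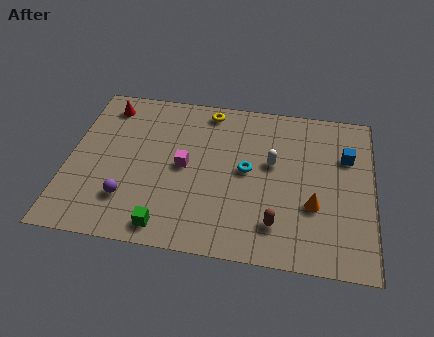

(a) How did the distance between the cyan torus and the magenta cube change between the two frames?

+1.3

Before: roughly 1.5 units apart; after: 2.8. That's 1.3 units further apart.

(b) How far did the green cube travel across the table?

1.4

The green cube moved from about (3.2, 1.2) to (4.6, 1.1), a distance of √(1.4² + 0.1²) ≈ 1.4.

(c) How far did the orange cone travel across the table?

3.4

The orange cone was near (12.5, 6.4) before and (11.0, 3.3) after, so it travelled √(1.5² + 3.1²) ≈ 3.4 units.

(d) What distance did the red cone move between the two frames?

0.6

The red cone was near (1.2, 8.4) before and (1.5, 7.9) after, so it travelled √(0.3² + 0.5²) ≈ 0.6 units.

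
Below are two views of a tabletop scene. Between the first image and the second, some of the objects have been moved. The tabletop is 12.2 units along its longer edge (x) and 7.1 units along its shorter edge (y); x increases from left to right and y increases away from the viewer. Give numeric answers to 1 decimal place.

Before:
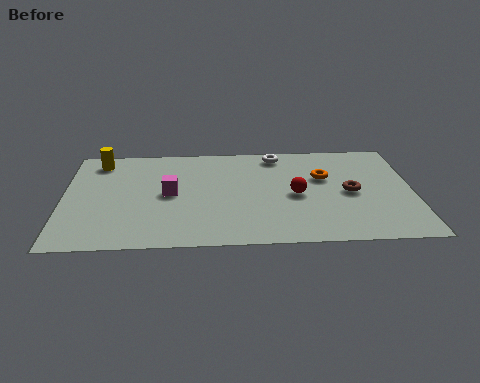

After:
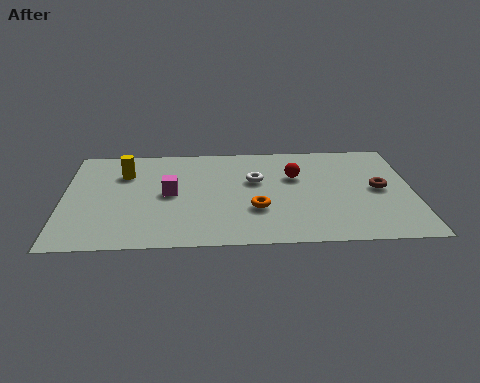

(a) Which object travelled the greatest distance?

the orange torus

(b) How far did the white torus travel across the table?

2.0

The white torus was near (7.5, 6.2) before and (6.7, 4.4) after, so it travelled √(0.8² + 1.8²) ≈ 2.0 units.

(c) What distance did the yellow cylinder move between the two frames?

1.3

The yellow cylinder moved from about (1.2, 6.0) to (2.1, 5.1), a distance of √(0.9² + 0.9²) ≈ 1.3.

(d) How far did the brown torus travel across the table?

1.0

The brown torus moved from about (10.0, 3.4) to (11.0, 3.6), a distance of √(1.0² + 0.2²) ≈ 1.0.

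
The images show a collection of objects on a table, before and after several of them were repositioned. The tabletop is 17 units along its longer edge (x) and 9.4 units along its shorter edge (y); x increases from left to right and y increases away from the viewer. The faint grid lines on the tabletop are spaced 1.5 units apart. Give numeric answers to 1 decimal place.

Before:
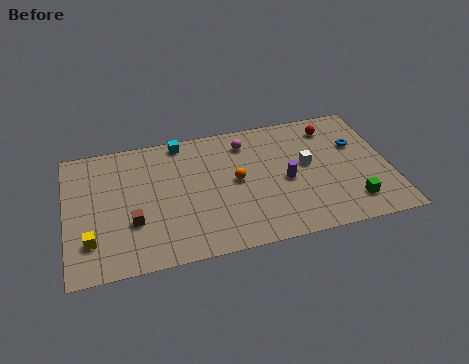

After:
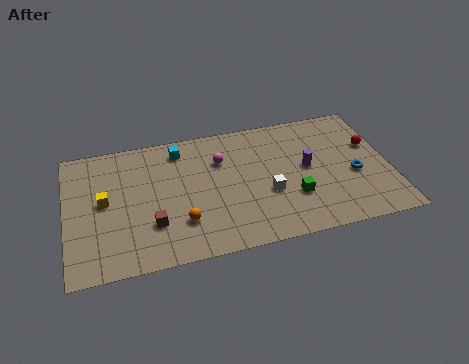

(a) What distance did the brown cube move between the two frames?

1.1

The brown cube moved from about (3.4, 3.2) to (4.4, 2.8), a distance of √(1.0² + 0.4²) ≈ 1.1.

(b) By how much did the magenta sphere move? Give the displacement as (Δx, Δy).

(-1.4, -1.0)

From the two frames, the magenta sphere sits at roughly (9.6, 7.6) before and (8.2, 6.6) after.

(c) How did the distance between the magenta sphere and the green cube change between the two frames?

-2.6

The distance was about 7.7 in the first image and 5.1 in the second, so they moved 2.6 units closer together.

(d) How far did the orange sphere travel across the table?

3.8

The orange sphere moved from about (8.9, 4.9) to (5.9, 2.6), a distance of √(3.0² + 2.3²) ≈ 3.8.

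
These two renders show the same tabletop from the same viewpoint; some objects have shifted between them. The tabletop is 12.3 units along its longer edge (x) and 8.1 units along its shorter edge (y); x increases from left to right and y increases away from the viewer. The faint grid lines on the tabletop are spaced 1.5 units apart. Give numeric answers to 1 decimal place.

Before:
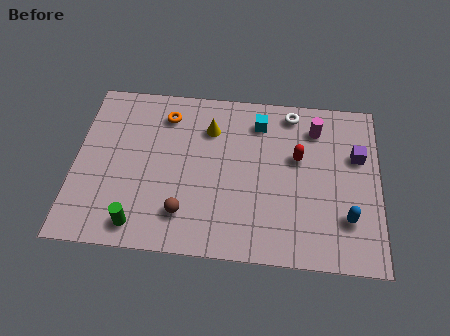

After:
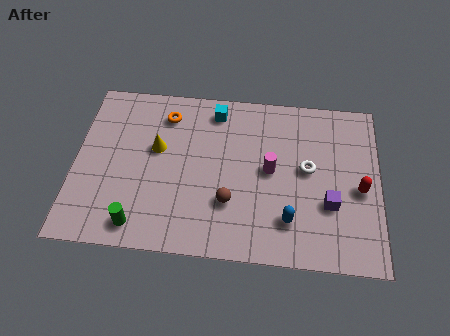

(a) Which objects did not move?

the green cylinder and the orange torus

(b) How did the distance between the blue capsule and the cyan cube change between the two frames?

+0.3

They were about 5.6 units apart before and 5.9 after — 0.3 units further apart.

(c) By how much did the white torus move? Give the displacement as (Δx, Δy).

(0.7, -2.7)

The white torus started near (8.7, 7.1) and ended near (9.4, 4.4).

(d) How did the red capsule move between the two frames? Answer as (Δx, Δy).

(2.5, -1.3)

From the two frames, the red capsule sits at roughly (9.0, 4.9) before and (11.5, 3.6) after.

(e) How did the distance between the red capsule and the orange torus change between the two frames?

+2.8

The distance was about 5.6 in the first image and 8.4 in the second, so they moved 2.8 units further apart.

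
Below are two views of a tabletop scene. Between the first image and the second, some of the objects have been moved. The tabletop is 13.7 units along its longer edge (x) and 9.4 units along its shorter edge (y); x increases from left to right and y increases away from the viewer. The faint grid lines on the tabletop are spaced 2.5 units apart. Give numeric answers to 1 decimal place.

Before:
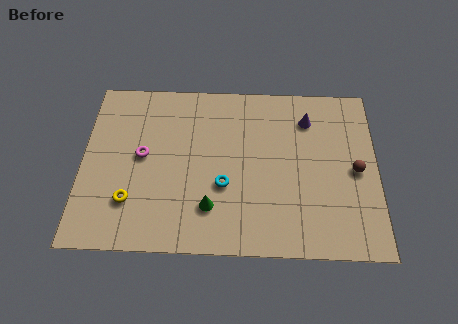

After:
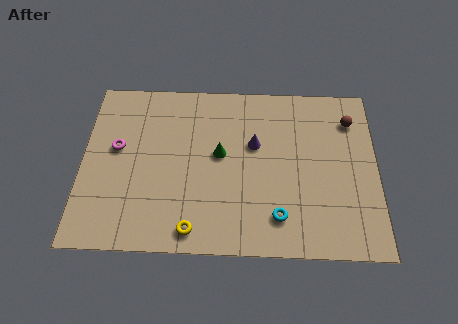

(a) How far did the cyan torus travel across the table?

3.0

From (6.6, 3.5) to (9.1, 1.9), the cyan torus covered √(2.5² + 1.6²) ≈ 3.0 units.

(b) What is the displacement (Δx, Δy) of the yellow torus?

(2.9, -1.4)

The yellow torus started near (2.3, 2.5) and ended near (5.2, 1.1).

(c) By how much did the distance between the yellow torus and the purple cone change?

-4.0

They were about 9.5 units apart before and 5.5 after — 4.0 units closer together.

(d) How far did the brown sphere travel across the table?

2.8

From (12.7, 4.5) to (12.5, 7.3), the brown sphere covered √(0.2² + 2.8²) ≈ 2.8 units.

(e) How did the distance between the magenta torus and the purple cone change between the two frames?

-1.6

Before: roughly 8.0 units apart; after: 6.4. That's 1.6 units closer together.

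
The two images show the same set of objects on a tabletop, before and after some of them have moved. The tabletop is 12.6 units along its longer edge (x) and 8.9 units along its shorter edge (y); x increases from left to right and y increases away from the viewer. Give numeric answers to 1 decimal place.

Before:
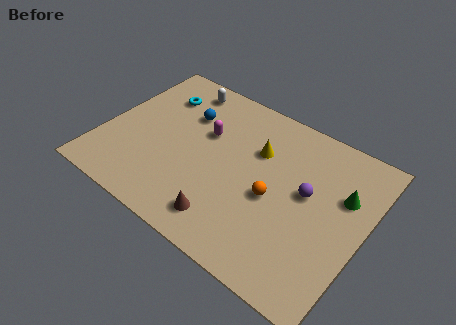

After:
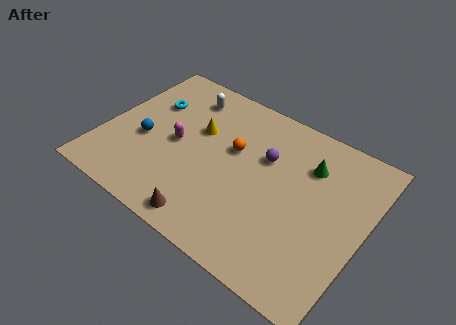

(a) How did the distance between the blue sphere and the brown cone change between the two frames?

-0.9

They were about 5.6 units apart before and 4.7 after — 0.9 units closer together.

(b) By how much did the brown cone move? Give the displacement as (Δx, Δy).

(-0.8, -0.5)

The brown cone started near (6.6, 1.5) and ended near (5.8, 1.0).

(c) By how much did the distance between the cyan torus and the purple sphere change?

-2.1

Before: roughly 7.9 units apart; after: 5.8. That's 2.1 units closer together.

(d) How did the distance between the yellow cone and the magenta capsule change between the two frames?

-1.0

The distance was about 2.5 in the first image and 1.5 in the second, so they moved 1.0 units closer together.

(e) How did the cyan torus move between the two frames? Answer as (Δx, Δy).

(-0.3, -0.7)

From the two frames, the cyan torus sits at roughly (2.1, 6.7) before and (1.8, 6.0) after.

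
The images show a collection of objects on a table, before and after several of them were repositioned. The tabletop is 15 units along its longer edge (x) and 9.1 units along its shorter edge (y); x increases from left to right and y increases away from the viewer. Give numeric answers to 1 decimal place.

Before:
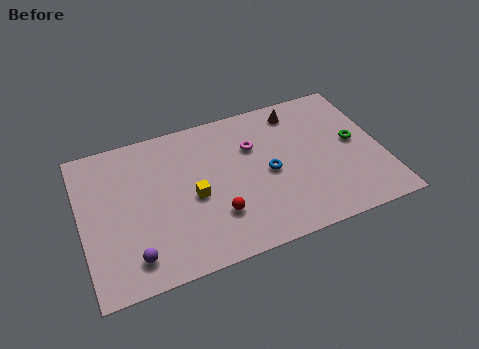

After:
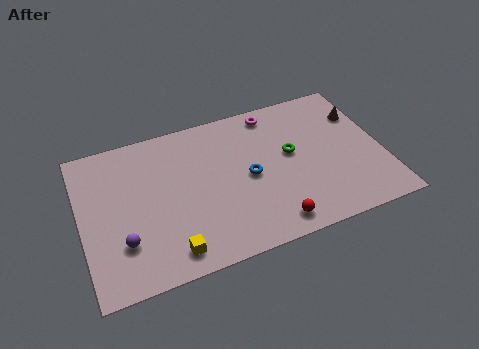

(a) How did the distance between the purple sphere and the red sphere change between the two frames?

+3.0

Before: roughly 4.3 units apart; after: 7.3. That's 3.0 units further apart.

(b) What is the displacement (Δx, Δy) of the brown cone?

(3.1, -1.2)

From the two frames, the brown cone sits at roughly (11.1, 7.7) before and (14.2, 6.5) after.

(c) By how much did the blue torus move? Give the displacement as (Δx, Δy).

(-1.0, 0.1)

The blue torus started near (9.3, 4.3) and ended near (8.3, 4.4).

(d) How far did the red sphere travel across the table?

3.0

The red sphere moved from about (6.5, 2.6) to (9.1, 1.2), a distance of √(2.6² + 1.4²) ≈ 3.0.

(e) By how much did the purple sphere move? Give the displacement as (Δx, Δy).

(-0.4, 1.0)

The purple sphere started near (2.3, 1.6) and ended near (1.9, 2.6).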